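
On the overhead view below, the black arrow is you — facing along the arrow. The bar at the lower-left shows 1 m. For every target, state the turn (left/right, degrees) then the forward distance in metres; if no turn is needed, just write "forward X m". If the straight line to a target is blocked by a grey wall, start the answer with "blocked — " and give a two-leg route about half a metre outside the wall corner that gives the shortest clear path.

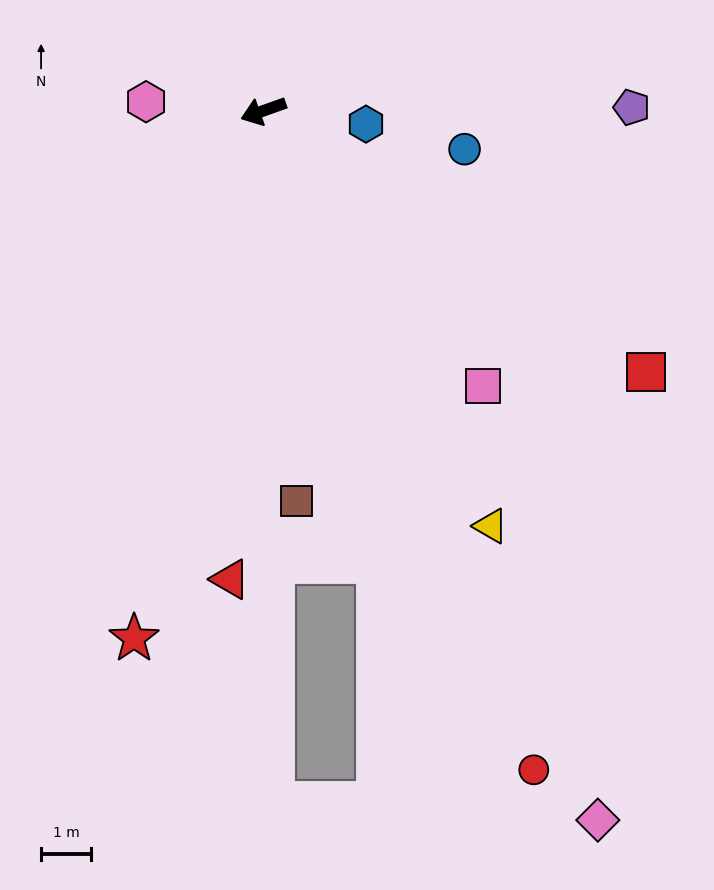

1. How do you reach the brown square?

turn left 75°, forward 7.8 m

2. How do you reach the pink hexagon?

turn right 24°, forward 2.4 m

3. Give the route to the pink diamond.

turn left 96°, forward 15.7 m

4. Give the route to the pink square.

turn left 109°, forward 7.0 m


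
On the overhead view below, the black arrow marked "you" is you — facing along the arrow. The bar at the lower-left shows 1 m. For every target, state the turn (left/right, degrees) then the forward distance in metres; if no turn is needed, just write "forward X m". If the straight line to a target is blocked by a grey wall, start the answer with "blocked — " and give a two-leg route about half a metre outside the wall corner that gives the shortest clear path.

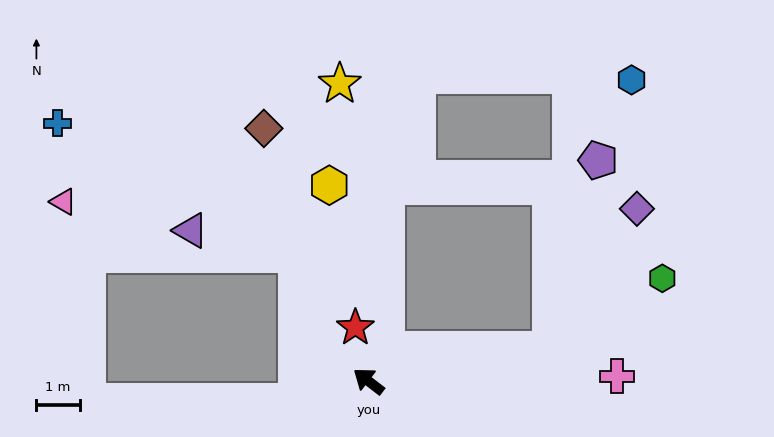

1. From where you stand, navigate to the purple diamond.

blocked — turn right 133°, forward 4.3 m, then turn left 49°, forward 3.8 m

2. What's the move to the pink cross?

turn right 141°, forward 5.7 m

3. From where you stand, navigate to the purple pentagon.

blocked — turn right 133°, forward 4.3 m, then turn left 66°, forward 4.5 m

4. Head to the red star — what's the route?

turn right 39°, forward 1.3 m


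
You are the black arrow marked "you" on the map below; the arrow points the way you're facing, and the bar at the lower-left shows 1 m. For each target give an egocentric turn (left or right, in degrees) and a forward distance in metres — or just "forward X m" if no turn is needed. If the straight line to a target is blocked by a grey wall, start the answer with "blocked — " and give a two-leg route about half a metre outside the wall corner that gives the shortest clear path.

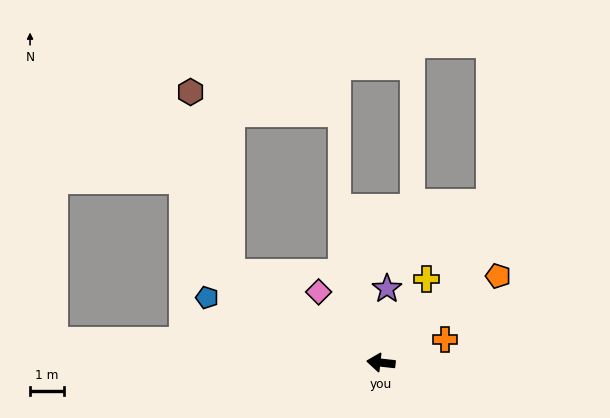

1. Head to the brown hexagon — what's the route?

blocked — turn right 25°, forward 5.2 m, then turn right 46°, forward 5.5 m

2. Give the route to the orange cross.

turn right 154°, forward 2.0 m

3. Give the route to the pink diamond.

turn right 42°, forward 2.8 m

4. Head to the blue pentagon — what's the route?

turn right 14°, forward 5.5 m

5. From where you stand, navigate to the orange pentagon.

turn right 137°, forward 4.3 m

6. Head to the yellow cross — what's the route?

turn right 112°, forward 2.8 m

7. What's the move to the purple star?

turn right 88°, forward 2.2 m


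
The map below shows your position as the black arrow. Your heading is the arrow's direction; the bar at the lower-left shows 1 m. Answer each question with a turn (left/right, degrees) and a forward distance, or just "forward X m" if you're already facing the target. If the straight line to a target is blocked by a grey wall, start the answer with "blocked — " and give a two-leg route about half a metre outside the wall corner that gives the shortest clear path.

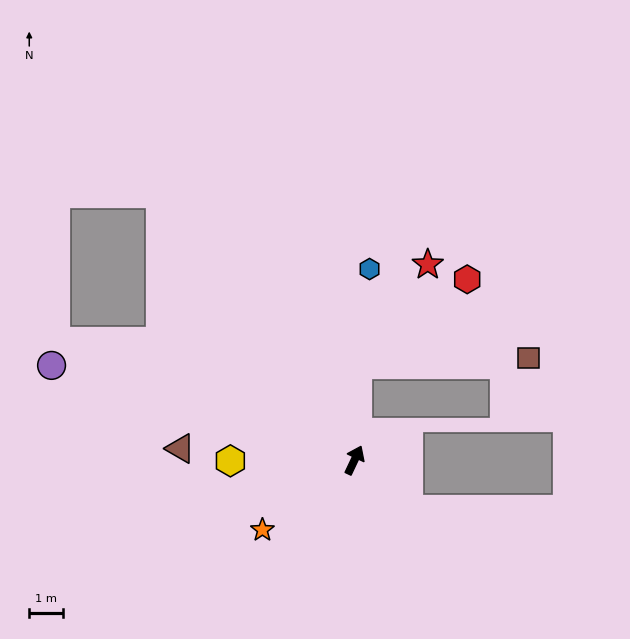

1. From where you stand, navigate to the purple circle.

turn left 98°, forward 9.5 m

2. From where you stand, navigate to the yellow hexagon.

turn left 116°, forward 3.7 m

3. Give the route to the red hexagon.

blocked — turn left 23°, forward 2.9 m, then turn right 50°, forward 4.1 m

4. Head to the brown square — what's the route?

blocked — turn left 23°, forward 2.9 m, then turn right 86°, forward 5.1 m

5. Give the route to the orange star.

turn left 152°, forward 3.4 m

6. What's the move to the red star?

blocked — turn left 23°, forward 2.9 m, then turn right 33°, forward 3.6 m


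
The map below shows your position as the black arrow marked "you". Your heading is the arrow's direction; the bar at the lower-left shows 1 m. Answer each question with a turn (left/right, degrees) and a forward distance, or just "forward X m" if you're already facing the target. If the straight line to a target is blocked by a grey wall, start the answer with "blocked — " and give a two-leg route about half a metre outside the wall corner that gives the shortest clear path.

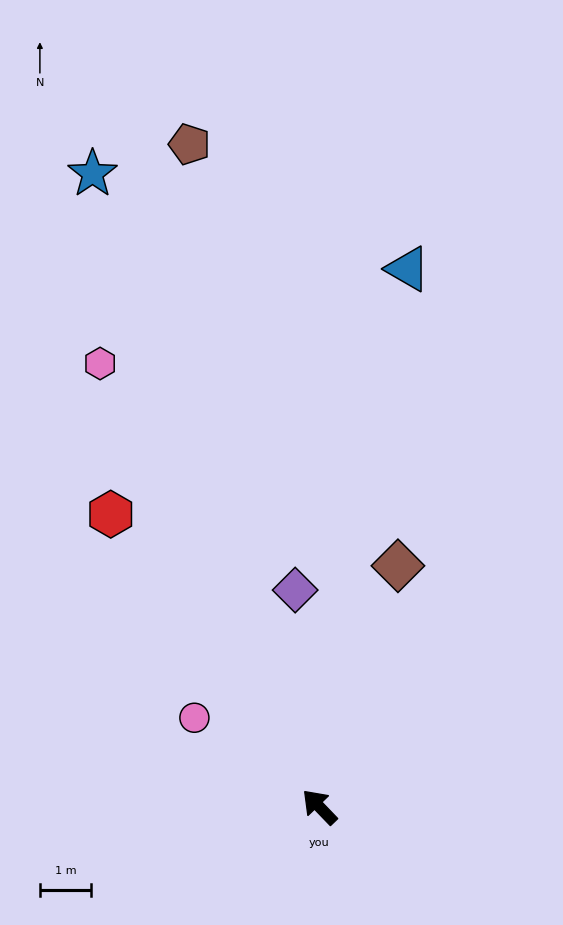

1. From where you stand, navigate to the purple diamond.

turn right 38°, forward 4.2 m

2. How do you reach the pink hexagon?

turn right 18°, forward 9.6 m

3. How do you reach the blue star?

turn right 24°, forward 13.1 m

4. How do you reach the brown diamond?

turn right 62°, forward 4.9 m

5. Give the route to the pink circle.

turn left 11°, forward 3.0 m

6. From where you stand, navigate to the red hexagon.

turn right 8°, forward 7.0 m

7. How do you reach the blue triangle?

turn right 53°, forward 10.6 m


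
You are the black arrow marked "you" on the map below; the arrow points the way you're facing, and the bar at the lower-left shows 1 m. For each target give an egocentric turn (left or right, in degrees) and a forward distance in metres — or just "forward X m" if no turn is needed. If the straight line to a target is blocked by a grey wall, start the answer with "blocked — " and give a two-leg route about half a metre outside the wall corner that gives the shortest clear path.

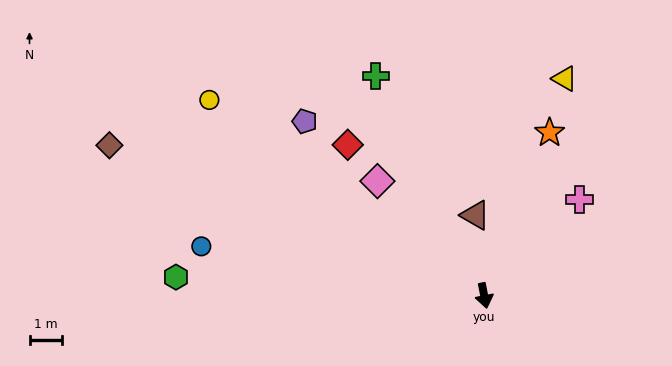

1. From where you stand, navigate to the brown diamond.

turn right 123°, forward 12.3 m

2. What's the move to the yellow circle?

turn right 137°, forward 10.3 m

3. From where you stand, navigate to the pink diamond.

turn right 148°, forward 4.8 m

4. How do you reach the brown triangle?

turn left 175°, forward 2.5 m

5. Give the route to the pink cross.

turn left 124°, forward 4.1 m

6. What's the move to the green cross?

turn right 165°, forward 7.4 m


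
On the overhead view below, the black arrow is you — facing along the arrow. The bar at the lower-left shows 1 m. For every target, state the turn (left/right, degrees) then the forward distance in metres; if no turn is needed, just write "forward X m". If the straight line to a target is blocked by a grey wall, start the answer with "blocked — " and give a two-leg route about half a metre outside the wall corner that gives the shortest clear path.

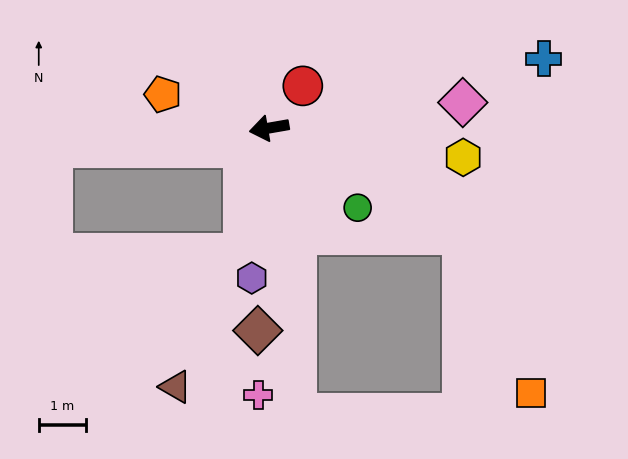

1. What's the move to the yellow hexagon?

turn left 162°, forward 4.1 m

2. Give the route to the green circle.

turn left 128°, forward 2.5 m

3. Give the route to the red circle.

turn right 138°, forward 1.1 m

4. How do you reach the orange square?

blocked — turn left 141°, forward 4.6 m, then turn right 37°, forward 3.6 m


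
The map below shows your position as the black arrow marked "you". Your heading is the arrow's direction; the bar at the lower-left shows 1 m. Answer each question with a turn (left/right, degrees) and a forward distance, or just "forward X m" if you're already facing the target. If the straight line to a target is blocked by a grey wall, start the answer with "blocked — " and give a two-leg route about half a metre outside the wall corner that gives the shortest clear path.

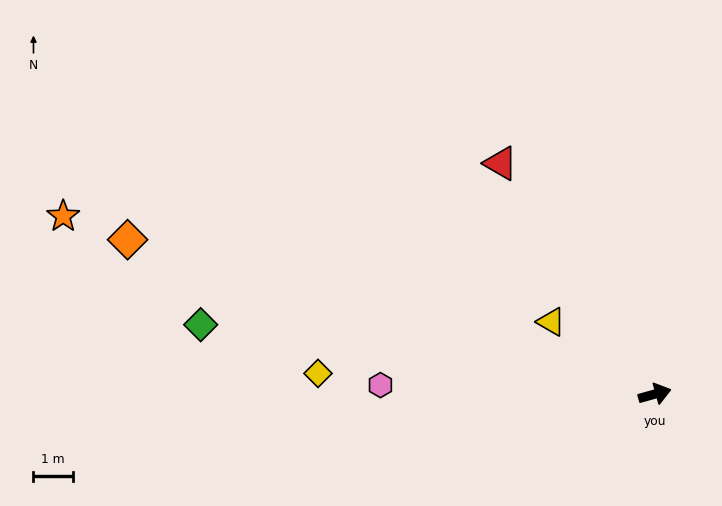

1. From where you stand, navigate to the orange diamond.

turn left 148°, forward 13.9 m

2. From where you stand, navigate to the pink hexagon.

turn left 163°, forward 6.9 m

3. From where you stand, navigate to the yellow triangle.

turn left 130°, forward 3.2 m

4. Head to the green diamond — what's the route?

turn left 156°, forward 11.6 m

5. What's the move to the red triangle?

turn left 108°, forward 7.0 m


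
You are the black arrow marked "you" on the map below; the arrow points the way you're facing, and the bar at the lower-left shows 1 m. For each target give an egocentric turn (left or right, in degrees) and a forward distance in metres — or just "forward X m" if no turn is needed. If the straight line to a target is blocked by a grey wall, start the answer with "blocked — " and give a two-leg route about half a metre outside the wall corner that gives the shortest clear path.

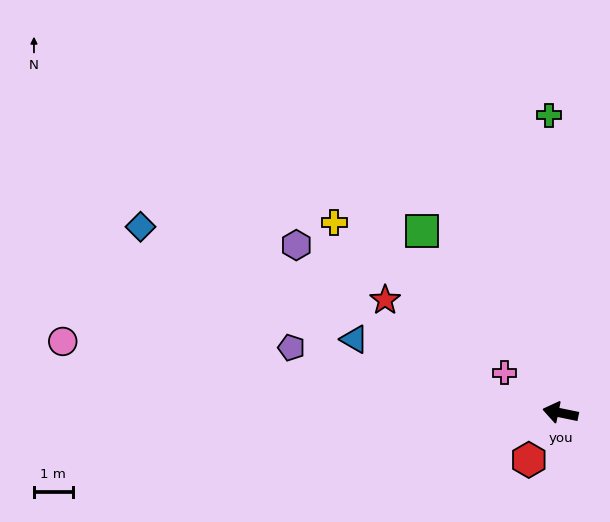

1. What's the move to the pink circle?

turn left 3°, forward 13.0 m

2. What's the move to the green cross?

turn right 76°, forward 7.7 m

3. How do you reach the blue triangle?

turn right 8°, forward 5.6 m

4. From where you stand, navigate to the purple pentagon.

turn right 2°, forward 7.1 m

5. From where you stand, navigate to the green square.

turn right 41°, forward 5.9 m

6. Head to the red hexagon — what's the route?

turn left 68°, forward 1.5 m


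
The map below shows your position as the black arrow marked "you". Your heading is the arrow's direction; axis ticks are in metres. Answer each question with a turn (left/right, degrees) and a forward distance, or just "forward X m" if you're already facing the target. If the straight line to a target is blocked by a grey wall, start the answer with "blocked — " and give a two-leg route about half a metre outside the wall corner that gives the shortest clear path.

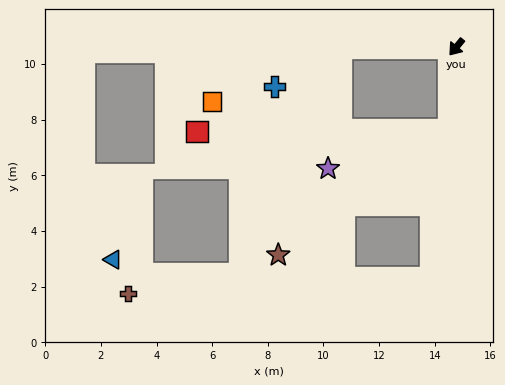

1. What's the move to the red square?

blocked — turn left 35°, forward 3.0 m, then turn right 85°, forward 9.1 m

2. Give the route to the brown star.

blocked — turn right 50°, forward 4.2 m, then turn left 73°, forward 7.8 m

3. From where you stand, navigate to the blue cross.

blocked — turn right 50°, forward 4.2 m, then turn left 30°, forward 2.8 m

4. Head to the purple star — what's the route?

blocked — turn left 35°, forward 3.0 m, then turn right 68°, forward 4.6 m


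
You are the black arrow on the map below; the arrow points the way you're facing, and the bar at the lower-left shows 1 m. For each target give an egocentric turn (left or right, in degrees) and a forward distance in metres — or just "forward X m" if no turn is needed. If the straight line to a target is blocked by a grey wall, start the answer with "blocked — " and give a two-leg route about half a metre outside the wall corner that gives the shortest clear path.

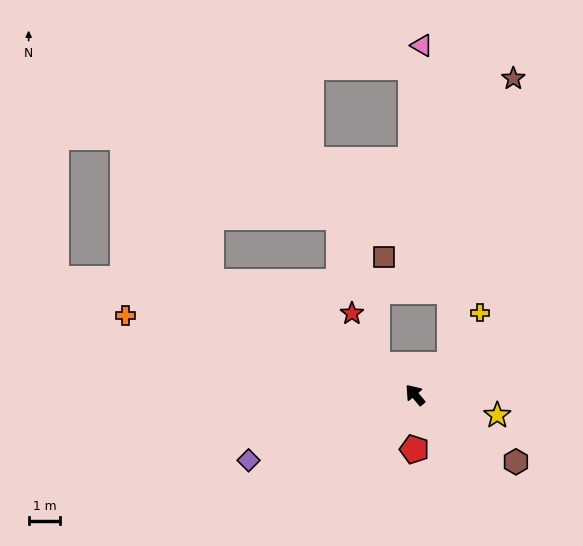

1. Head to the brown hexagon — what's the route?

turn right 164°, forward 3.9 m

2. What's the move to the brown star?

blocked — turn right 90°, forward 1.4 m, then turn left 37°, forward 9.4 m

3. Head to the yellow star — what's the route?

turn right 144°, forward 2.7 m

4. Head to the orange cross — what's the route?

turn left 34°, forward 9.5 m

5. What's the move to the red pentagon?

turn left 139°, forward 1.7 m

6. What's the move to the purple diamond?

turn left 71°, forward 5.7 m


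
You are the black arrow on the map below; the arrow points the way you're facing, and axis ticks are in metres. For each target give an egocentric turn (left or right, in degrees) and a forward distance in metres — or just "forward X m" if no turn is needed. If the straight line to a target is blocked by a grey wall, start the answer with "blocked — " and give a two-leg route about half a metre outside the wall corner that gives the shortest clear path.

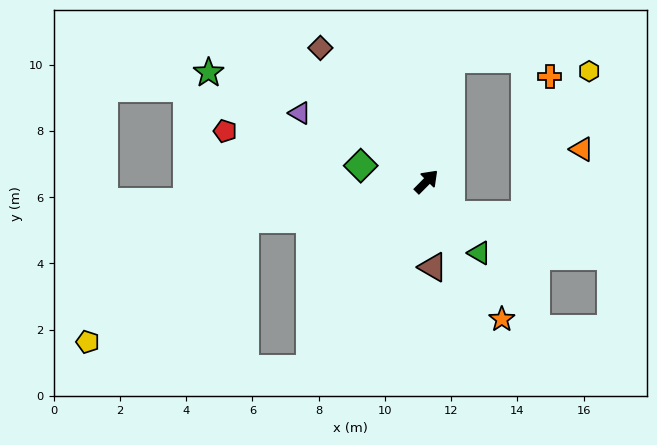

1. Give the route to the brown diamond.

turn left 83°, forward 5.2 m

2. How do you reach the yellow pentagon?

blocked — turn left 147°, forward 5.6 m, then turn left 26°, forward 6.0 m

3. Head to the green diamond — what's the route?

turn left 121°, forward 2.0 m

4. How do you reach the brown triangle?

turn right 131°, forward 2.6 m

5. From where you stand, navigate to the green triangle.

turn right 99°, forward 2.7 m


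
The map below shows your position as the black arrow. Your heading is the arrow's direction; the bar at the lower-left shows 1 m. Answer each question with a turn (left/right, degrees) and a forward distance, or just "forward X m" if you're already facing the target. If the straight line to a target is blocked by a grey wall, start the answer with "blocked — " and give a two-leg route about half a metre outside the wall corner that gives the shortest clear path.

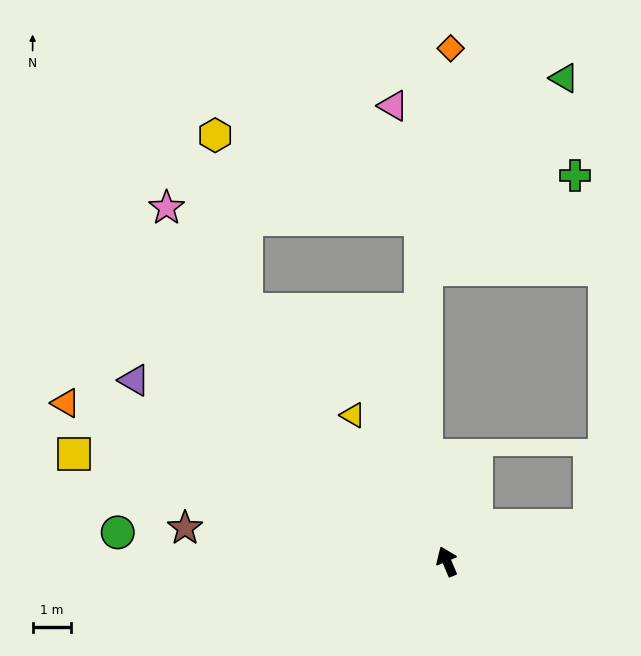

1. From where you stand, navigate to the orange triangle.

turn left 45°, forward 10.8 m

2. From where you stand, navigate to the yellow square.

turn left 51°, forward 10.2 m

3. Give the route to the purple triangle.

turn left 37°, forward 9.5 m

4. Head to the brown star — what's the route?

turn left 60°, forward 6.9 m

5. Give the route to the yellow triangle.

turn left 10°, forward 4.6 m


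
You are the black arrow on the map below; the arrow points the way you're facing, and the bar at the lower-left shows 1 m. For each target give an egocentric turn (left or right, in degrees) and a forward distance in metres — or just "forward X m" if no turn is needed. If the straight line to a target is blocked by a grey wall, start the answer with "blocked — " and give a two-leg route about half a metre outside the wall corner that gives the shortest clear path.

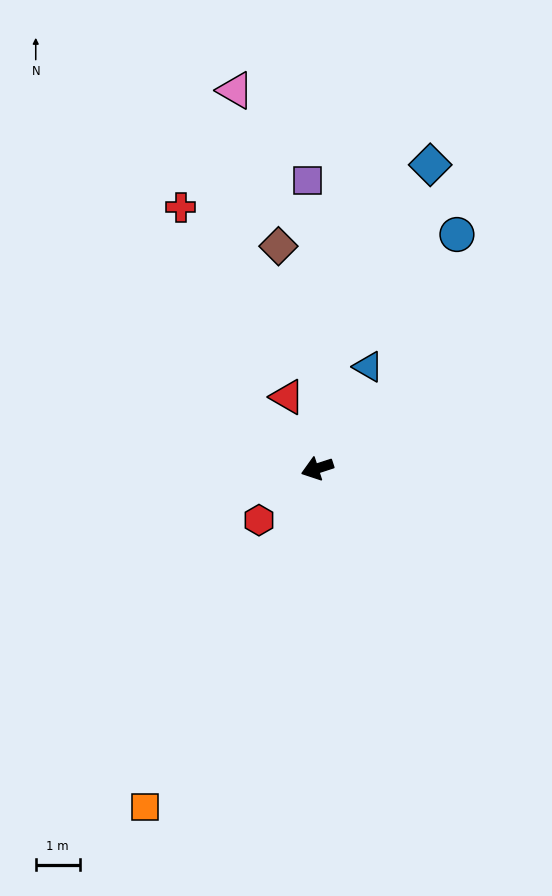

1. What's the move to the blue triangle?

turn right 135°, forward 2.6 m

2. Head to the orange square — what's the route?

turn left 45°, forward 8.6 m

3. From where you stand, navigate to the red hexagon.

turn left 24°, forward 1.8 m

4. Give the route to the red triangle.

turn right 85°, forward 1.8 m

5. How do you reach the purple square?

turn right 106°, forward 6.5 m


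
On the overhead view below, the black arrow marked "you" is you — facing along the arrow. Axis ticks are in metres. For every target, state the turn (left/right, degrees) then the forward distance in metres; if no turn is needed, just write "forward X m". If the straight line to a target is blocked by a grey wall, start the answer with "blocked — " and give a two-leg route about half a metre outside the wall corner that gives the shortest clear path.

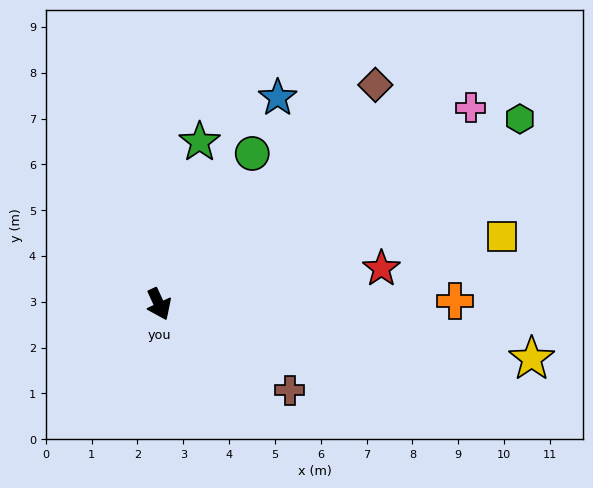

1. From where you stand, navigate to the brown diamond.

turn left 111°, forward 6.7 m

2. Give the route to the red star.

turn left 74°, forward 4.9 m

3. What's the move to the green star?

turn left 141°, forward 3.7 m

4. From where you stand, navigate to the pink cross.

turn left 97°, forward 8.0 m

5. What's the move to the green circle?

turn left 123°, forward 3.9 m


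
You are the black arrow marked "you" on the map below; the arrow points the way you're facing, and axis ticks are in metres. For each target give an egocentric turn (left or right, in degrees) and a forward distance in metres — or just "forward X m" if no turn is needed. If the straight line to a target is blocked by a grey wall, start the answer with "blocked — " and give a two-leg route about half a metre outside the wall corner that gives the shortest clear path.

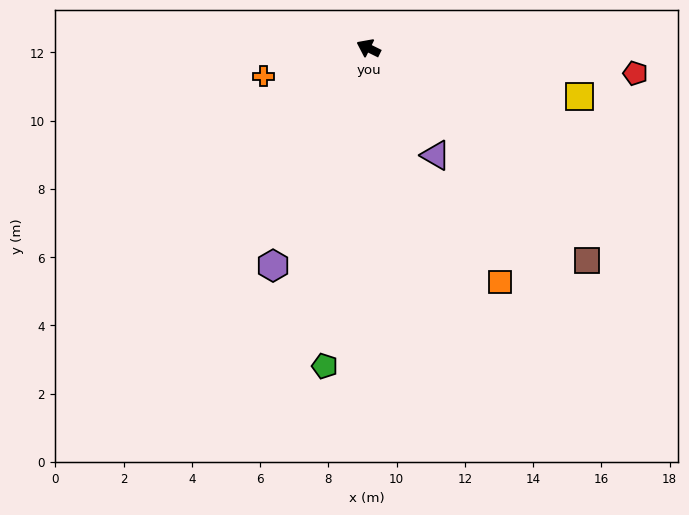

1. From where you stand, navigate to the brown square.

turn left 162°, forward 8.9 m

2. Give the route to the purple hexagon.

turn left 93°, forward 7.0 m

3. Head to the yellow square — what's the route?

turn right 167°, forward 6.3 m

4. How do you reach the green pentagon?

turn left 108°, forward 9.4 m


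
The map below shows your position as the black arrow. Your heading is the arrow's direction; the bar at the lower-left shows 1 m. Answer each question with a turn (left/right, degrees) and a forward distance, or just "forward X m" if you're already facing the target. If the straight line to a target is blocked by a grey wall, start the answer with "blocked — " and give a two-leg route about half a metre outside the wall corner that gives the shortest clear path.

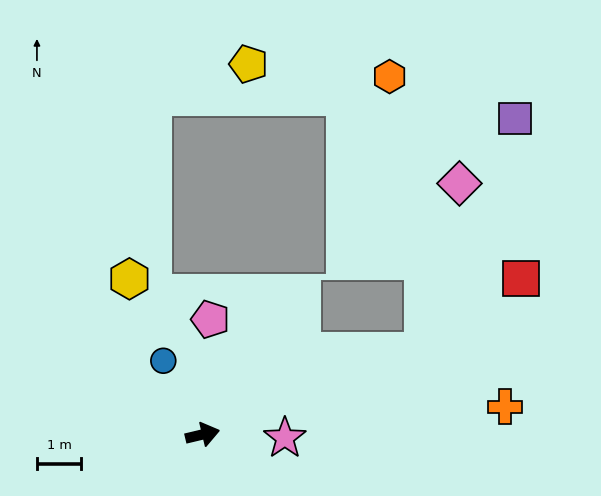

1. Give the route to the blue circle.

turn left 105°, forward 1.9 m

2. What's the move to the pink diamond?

blocked — turn left 7°, forward 5.3 m, then turn left 57°, forward 3.8 m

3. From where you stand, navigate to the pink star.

turn right 16°, forward 1.9 m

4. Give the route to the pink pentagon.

turn left 73°, forward 2.6 m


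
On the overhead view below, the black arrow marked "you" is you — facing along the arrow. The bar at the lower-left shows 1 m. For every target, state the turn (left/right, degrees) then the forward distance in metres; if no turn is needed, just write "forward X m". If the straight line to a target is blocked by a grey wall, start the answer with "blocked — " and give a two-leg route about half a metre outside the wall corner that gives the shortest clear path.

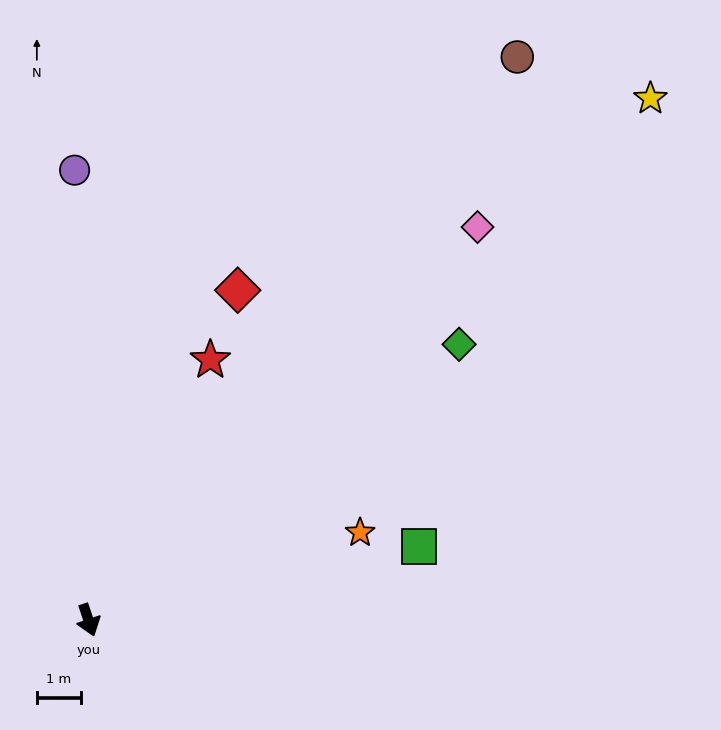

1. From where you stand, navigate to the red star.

turn left 136°, forward 6.5 m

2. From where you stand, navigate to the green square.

turn left 84°, forward 7.7 m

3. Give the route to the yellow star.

turn left 114°, forward 17.4 m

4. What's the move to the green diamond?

turn left 108°, forward 10.5 m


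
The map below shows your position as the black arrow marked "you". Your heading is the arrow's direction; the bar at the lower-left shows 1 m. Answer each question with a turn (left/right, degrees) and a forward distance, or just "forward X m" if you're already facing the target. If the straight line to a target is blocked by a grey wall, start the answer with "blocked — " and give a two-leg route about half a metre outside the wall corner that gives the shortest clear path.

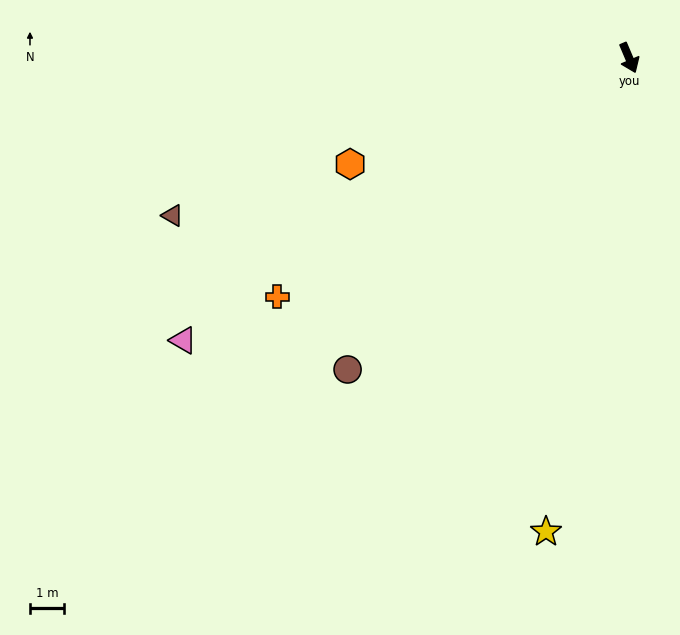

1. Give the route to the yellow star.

turn right 33°, forward 14.0 m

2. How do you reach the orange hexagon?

turn right 92°, forward 8.7 m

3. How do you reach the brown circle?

turn right 65°, forward 12.2 m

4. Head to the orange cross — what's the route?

turn right 79°, forward 12.3 m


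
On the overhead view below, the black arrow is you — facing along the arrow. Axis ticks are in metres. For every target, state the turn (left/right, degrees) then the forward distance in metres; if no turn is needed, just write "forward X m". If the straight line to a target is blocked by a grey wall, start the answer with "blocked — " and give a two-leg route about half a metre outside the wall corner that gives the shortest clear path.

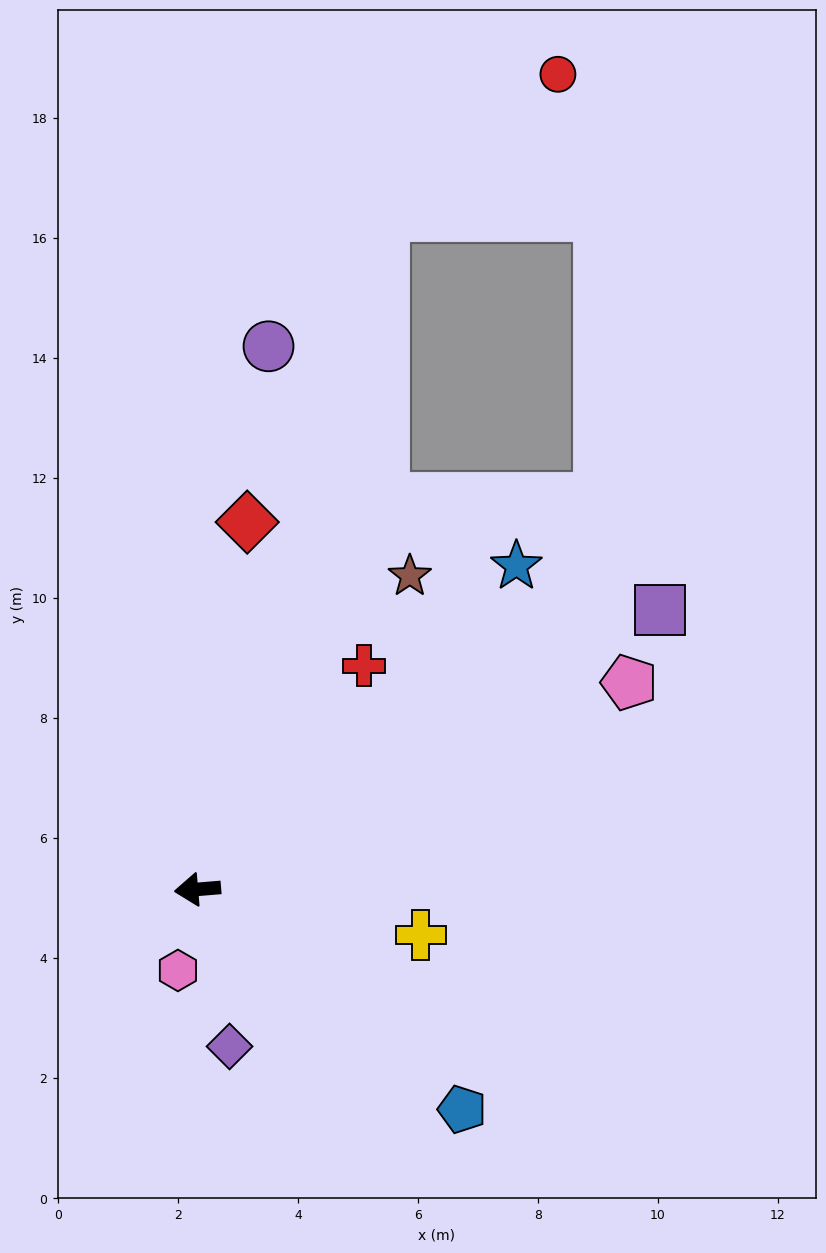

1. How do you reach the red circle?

blocked — turn right 110°, forward 11.6 m, then turn right 36°, forward 3.7 m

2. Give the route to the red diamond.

turn right 103°, forward 6.2 m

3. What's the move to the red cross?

turn right 131°, forward 4.6 m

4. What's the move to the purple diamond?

turn left 97°, forward 2.7 m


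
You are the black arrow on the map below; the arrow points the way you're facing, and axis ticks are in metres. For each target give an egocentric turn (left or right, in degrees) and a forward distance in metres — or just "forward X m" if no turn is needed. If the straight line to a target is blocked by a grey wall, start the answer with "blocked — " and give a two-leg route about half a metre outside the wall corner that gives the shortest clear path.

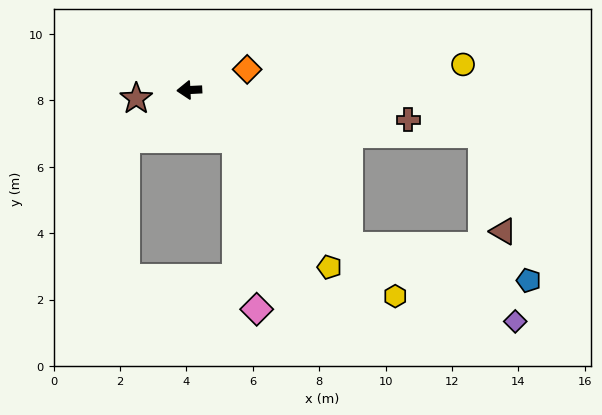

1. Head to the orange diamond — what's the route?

turn right 163°, forward 1.8 m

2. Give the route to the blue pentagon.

blocked — turn left 133°, forward 6.7 m, then turn left 33°, forward 5.5 m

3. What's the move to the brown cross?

turn left 169°, forward 6.7 m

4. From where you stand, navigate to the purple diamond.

blocked — turn left 133°, forward 6.7 m, then turn left 20°, forward 5.5 m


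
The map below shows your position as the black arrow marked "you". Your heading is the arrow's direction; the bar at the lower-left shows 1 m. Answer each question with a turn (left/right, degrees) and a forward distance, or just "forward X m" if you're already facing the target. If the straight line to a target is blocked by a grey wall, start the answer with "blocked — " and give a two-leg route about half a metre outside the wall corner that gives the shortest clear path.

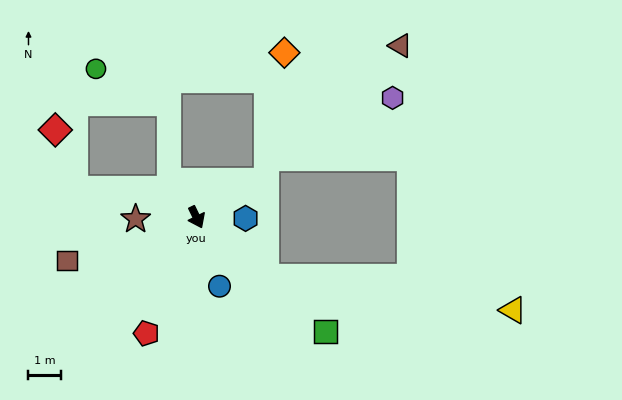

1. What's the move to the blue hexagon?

turn left 63°, forward 1.5 m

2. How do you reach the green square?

turn left 23°, forward 5.3 m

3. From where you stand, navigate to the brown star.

turn right 114°, forward 1.9 m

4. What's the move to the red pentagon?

turn right 49°, forward 3.9 m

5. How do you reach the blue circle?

turn right 7°, forward 2.2 m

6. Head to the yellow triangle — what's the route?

blocked — turn left 22°, forward 2.8 m, then turn left 35°, forward 7.7 m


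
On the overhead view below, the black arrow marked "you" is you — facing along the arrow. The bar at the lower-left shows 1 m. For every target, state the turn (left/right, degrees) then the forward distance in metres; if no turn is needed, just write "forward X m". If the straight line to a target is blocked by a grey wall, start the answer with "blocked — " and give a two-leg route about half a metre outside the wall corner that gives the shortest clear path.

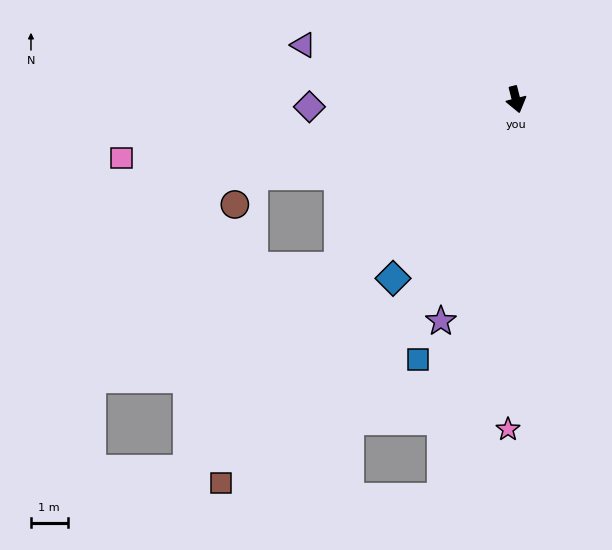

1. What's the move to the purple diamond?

turn right 102°, forward 5.7 m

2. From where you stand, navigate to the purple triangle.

turn right 119°, forward 6.0 m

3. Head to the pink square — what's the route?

turn right 96°, forward 10.9 m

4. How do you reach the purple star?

turn right 33°, forward 6.4 m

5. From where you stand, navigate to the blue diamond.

turn right 49°, forward 5.9 m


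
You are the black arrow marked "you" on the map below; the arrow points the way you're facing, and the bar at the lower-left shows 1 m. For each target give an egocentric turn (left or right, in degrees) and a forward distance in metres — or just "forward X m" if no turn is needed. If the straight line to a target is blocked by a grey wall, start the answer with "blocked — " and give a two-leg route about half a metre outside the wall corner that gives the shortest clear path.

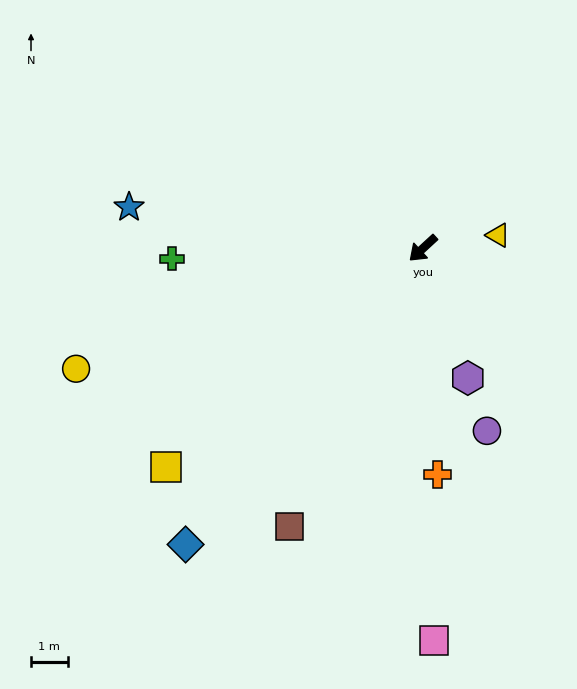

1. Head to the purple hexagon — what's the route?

turn left 66°, forward 3.8 m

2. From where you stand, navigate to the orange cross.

turn left 51°, forward 6.2 m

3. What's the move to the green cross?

turn right 40°, forward 6.9 m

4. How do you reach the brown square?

turn left 22°, forward 8.4 m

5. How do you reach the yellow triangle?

turn left 147°, forward 2.1 m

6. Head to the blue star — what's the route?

turn right 51°, forward 8.1 m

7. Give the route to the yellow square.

turn right 2°, forward 9.2 m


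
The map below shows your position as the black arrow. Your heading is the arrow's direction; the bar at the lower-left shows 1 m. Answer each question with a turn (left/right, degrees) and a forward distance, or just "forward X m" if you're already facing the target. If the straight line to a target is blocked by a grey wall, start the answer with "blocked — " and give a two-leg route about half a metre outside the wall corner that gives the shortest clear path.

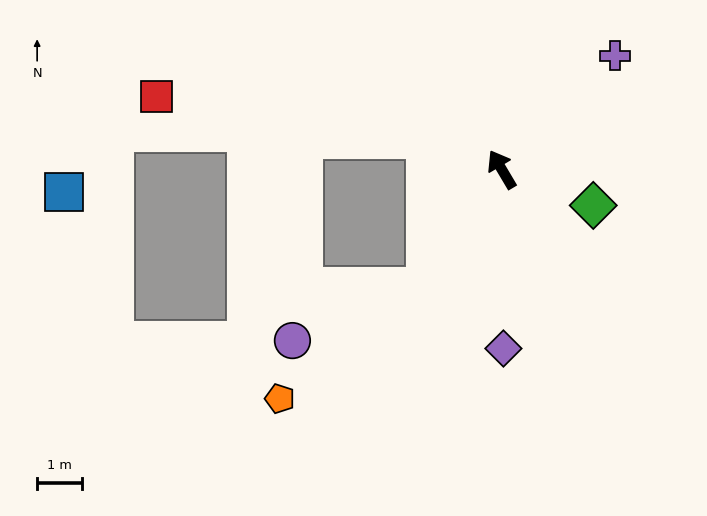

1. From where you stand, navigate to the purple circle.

blocked — turn left 116°, forward 3.1 m, then turn right 34°, forward 3.2 m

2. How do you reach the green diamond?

turn right 142°, forward 2.2 m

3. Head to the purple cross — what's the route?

turn right 76°, forward 3.6 m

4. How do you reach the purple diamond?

turn left 150°, forward 4.0 m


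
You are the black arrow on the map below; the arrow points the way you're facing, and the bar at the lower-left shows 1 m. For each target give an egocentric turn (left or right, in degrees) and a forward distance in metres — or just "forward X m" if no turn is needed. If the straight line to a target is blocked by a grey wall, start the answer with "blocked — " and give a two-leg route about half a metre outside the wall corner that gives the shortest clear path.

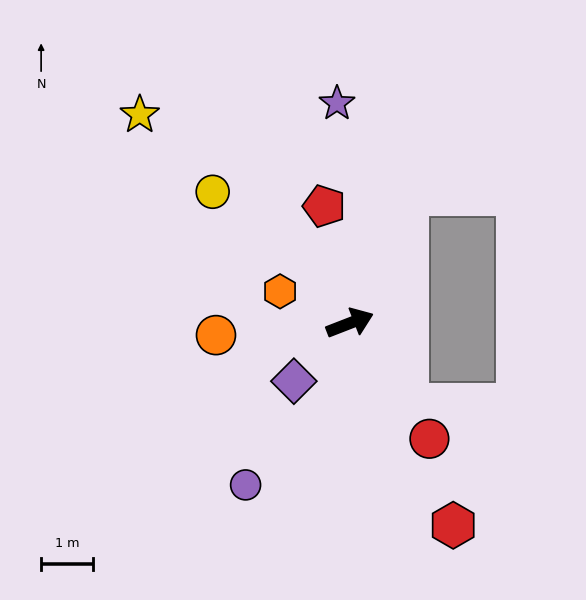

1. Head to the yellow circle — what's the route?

turn left 115°, forward 3.7 m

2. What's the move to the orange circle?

turn left 164°, forward 2.6 m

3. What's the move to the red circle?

turn right 77°, forward 2.7 m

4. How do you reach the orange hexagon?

turn left 134°, forward 1.5 m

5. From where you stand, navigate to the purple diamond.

turn right 155°, forward 1.6 m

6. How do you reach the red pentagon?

turn left 81°, forward 2.3 m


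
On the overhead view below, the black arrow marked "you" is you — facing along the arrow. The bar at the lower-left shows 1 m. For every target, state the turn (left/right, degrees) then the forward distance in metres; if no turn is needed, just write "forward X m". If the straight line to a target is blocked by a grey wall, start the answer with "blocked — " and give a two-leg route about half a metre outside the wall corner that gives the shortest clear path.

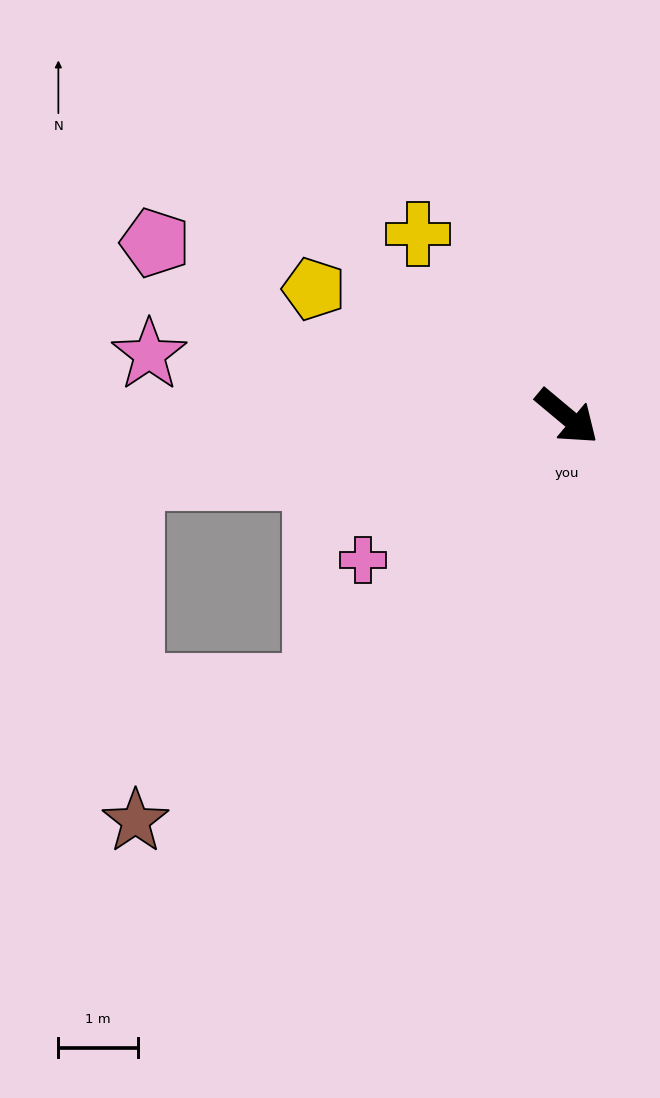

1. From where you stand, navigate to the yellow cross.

turn left 169°, forward 3.0 m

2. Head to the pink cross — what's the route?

turn right 105°, forward 3.1 m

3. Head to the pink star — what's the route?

turn right 149°, forward 5.3 m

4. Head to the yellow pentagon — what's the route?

turn right 167°, forward 3.6 m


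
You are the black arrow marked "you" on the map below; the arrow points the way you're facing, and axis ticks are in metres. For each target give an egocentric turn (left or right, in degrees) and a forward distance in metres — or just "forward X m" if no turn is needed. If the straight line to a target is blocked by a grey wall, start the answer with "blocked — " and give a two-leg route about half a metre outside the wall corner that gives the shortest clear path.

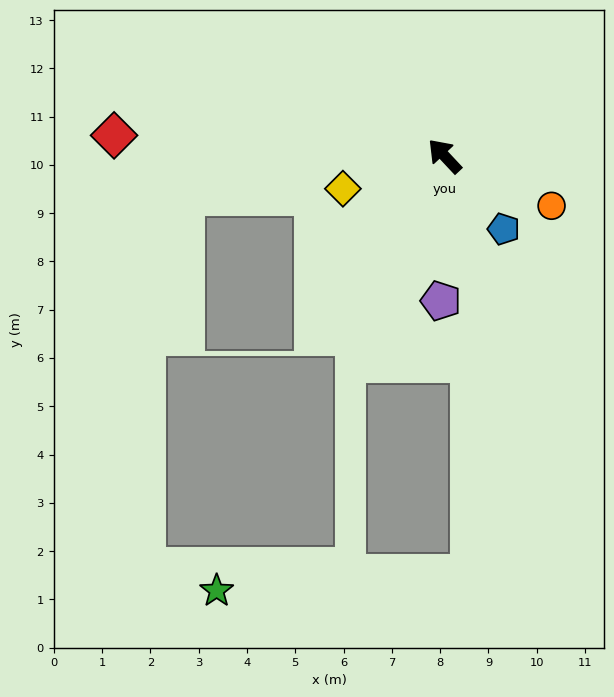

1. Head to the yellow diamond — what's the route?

turn left 65°, forward 2.2 m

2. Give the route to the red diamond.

turn left 43°, forward 6.9 m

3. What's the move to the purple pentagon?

turn left 135°, forward 3.0 m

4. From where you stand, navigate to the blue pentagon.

turn left 176°, forward 1.9 m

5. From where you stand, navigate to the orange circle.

turn right 158°, forward 2.4 m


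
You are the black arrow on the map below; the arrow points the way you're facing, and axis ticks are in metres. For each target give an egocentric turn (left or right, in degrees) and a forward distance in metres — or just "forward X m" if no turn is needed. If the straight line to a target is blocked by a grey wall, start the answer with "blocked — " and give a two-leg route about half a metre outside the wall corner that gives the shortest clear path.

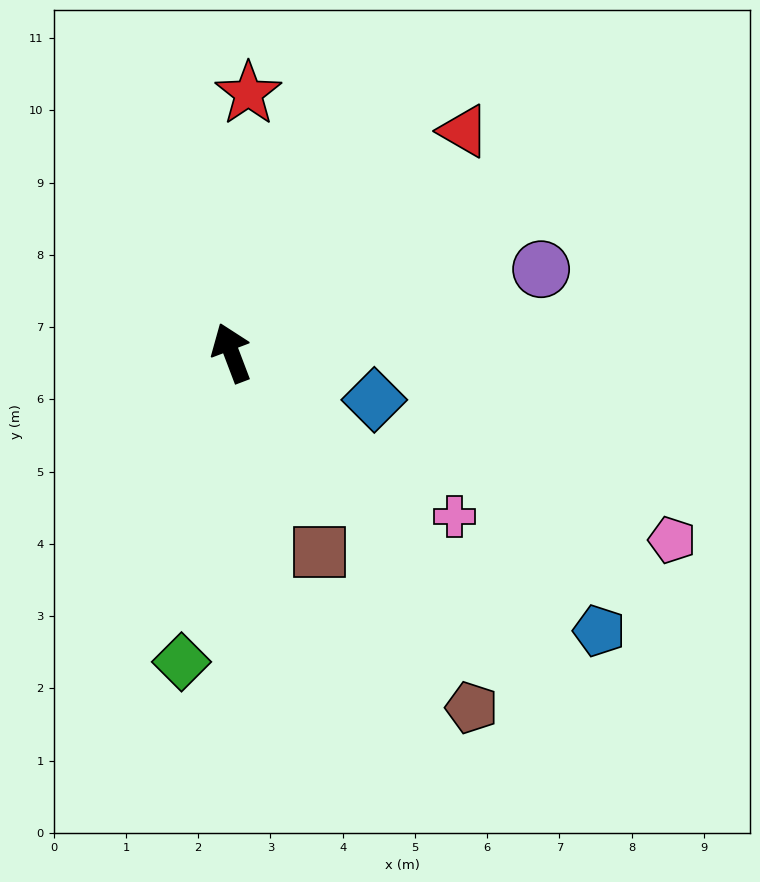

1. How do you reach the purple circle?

turn right 96°, forward 4.4 m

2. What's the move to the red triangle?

turn right 67°, forward 4.4 m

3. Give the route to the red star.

turn right 25°, forward 3.6 m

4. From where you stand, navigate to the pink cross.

turn right 147°, forward 3.8 m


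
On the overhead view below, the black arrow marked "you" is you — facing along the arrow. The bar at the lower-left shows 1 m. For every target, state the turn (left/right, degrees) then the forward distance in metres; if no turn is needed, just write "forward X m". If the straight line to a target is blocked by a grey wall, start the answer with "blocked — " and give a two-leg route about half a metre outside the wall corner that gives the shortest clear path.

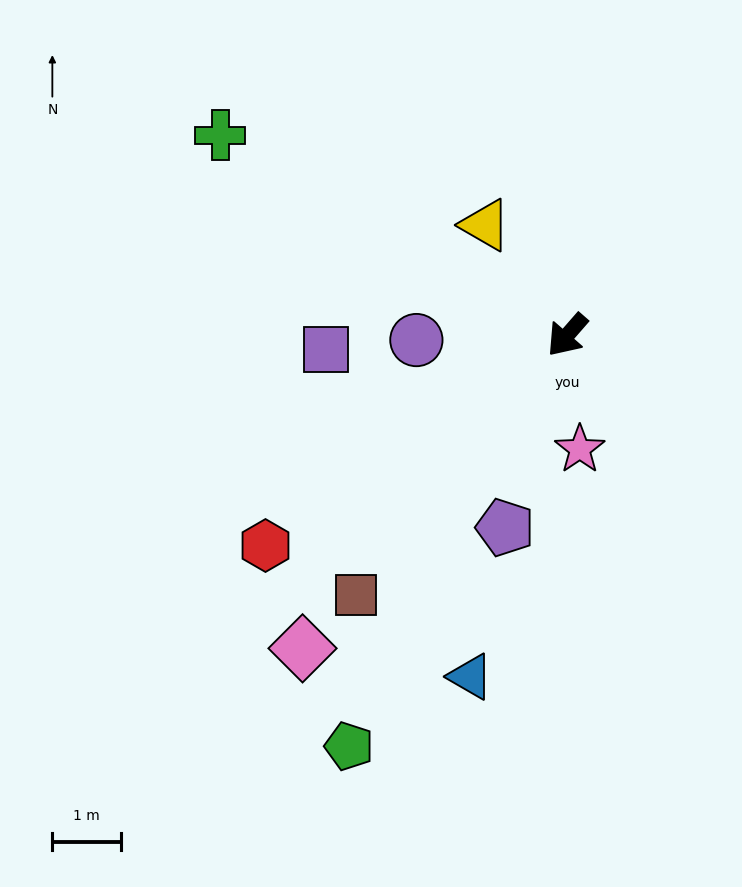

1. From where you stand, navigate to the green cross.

turn right 79°, forward 5.8 m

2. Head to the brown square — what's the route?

turn left 2°, forward 4.9 m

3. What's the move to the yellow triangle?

turn right 102°, forward 2.0 m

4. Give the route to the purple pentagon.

turn left 23°, forward 2.9 m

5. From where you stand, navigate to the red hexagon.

turn right 14°, forward 5.3 m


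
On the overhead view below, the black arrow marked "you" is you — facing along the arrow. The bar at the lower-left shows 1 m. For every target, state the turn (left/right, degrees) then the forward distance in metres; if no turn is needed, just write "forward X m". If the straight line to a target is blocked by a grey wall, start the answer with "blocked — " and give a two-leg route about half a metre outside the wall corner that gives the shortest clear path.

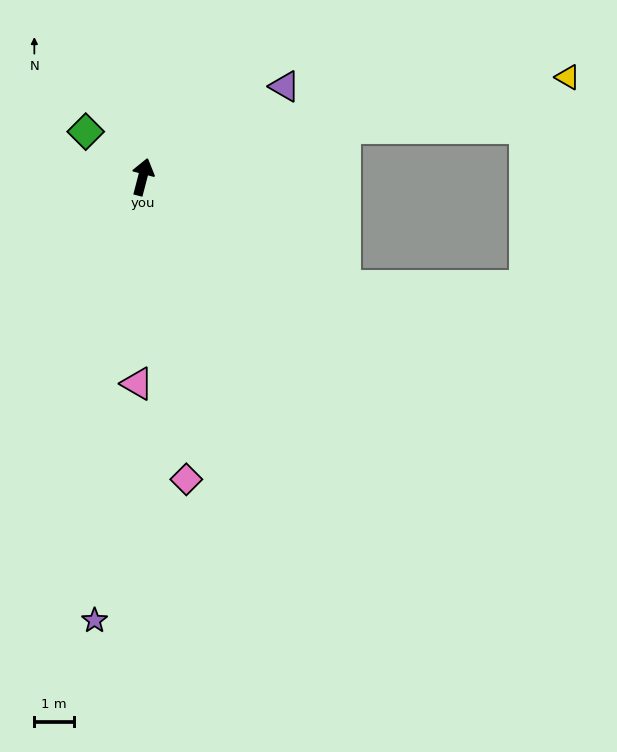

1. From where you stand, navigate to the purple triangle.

turn right 43°, forward 4.3 m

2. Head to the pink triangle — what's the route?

turn right 167°, forward 5.2 m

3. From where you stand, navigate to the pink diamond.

turn right 157°, forward 7.7 m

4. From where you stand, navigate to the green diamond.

turn left 66°, forward 1.8 m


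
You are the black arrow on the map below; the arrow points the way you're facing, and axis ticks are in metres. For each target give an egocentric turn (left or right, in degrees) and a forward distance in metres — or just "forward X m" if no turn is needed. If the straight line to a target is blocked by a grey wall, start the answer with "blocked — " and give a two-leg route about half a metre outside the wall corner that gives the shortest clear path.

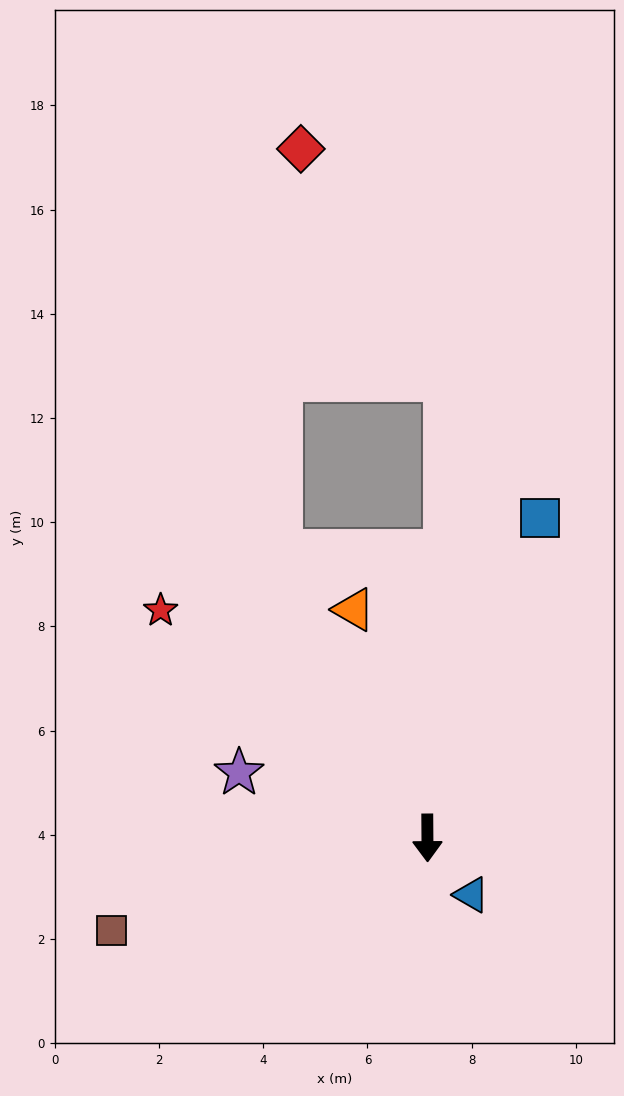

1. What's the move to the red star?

turn right 131°, forward 6.7 m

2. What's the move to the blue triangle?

turn left 37°, forward 1.4 m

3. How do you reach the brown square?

turn right 74°, forward 6.3 m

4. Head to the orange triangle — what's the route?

turn right 162°, forward 4.6 m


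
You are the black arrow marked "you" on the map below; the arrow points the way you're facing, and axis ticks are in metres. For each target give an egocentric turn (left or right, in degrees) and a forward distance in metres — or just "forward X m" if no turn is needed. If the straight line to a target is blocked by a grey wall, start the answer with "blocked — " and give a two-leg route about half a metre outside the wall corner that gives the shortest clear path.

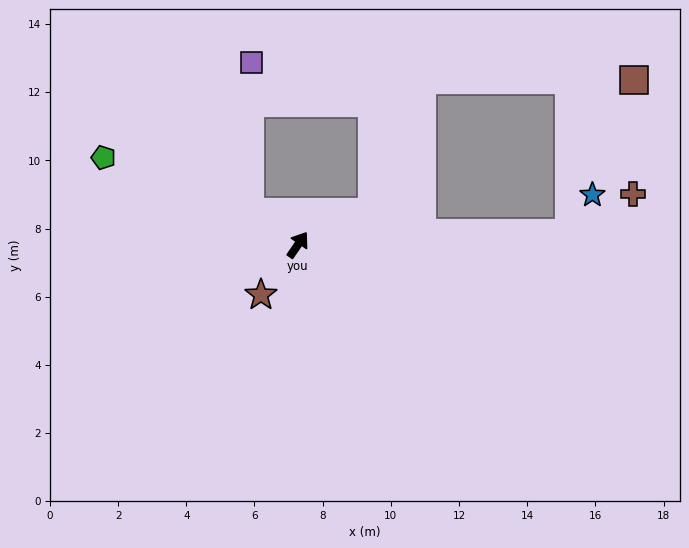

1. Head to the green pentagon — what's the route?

turn left 100°, forward 6.3 m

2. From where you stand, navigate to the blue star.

blocked — turn right 53°, forward 8.0 m, then turn left 56°, forward 1.3 m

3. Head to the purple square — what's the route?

blocked — turn left 90°, forward 1.7 m, then turn right 56°, forward 4.4 m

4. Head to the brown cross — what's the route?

blocked — turn right 53°, forward 8.0 m, then turn left 29°, forward 2.2 m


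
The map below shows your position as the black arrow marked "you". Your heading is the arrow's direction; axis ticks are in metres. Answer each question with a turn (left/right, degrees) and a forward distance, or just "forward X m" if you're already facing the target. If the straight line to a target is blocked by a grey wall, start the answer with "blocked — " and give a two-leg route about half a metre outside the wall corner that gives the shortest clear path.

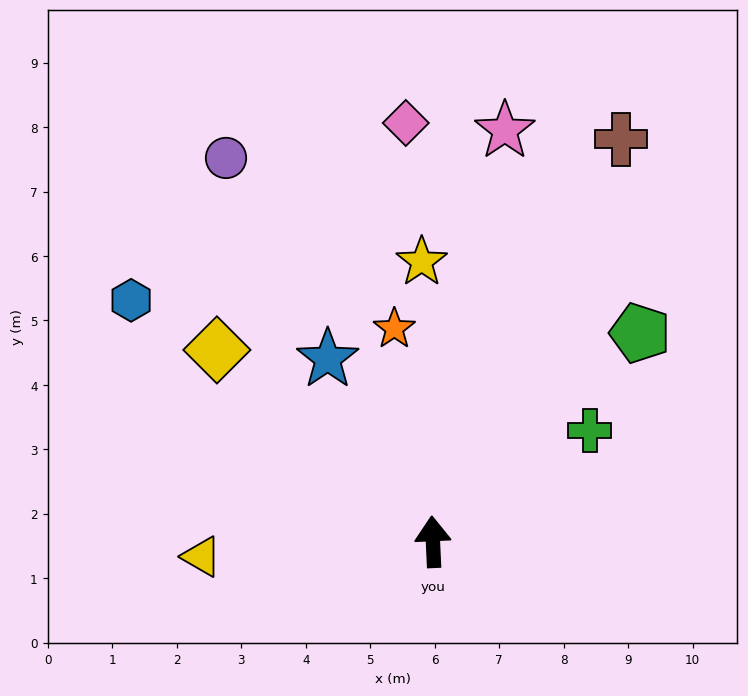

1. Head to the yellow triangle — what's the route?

turn left 91°, forward 3.6 m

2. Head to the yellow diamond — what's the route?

turn left 46°, forward 4.5 m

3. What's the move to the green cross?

turn right 57°, forward 3.0 m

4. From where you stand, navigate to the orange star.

turn left 8°, forward 3.4 m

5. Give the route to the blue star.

turn left 27°, forward 3.3 m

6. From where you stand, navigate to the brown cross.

turn right 28°, forward 6.9 m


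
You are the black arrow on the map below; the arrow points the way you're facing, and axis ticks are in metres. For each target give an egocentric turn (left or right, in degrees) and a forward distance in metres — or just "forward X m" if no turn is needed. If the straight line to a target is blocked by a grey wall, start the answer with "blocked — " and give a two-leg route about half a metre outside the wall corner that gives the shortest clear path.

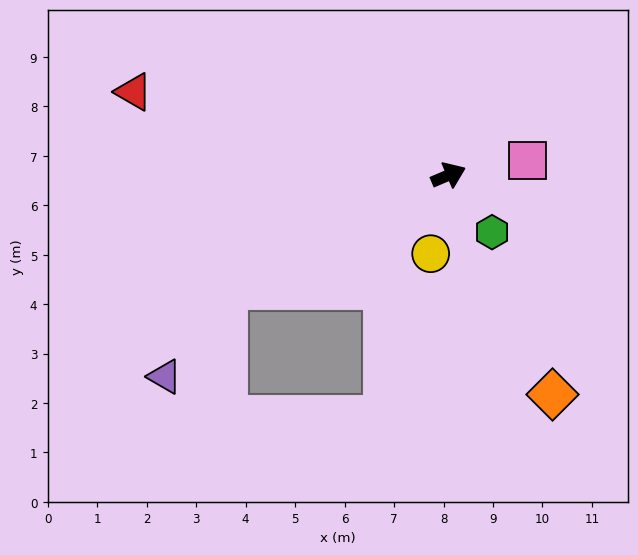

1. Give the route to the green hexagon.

turn right 76°, forward 1.4 m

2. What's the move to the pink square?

turn right 13°, forward 1.6 m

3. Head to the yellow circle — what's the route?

turn right 126°, forward 1.6 m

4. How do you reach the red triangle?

turn left 142°, forward 6.6 m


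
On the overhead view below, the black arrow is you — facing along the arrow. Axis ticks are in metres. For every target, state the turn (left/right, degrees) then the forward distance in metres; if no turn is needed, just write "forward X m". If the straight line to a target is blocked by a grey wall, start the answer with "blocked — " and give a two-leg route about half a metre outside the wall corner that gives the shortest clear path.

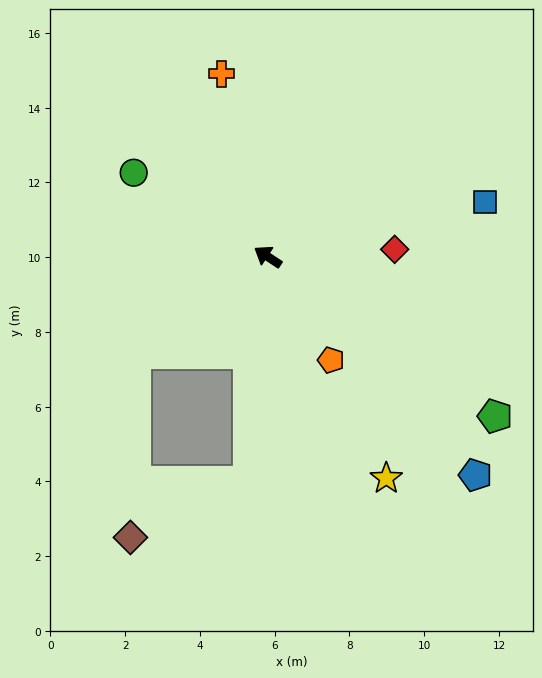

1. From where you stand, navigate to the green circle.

forward 4.2 m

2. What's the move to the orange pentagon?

turn left 155°, forward 3.2 m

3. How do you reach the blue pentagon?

turn left 167°, forward 8.1 m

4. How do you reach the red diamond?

turn right 143°, forward 3.4 m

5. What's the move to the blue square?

turn right 133°, forward 6.0 m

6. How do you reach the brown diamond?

blocked — turn left 70°, forward 4.4 m, then turn left 52°, forward 4.9 m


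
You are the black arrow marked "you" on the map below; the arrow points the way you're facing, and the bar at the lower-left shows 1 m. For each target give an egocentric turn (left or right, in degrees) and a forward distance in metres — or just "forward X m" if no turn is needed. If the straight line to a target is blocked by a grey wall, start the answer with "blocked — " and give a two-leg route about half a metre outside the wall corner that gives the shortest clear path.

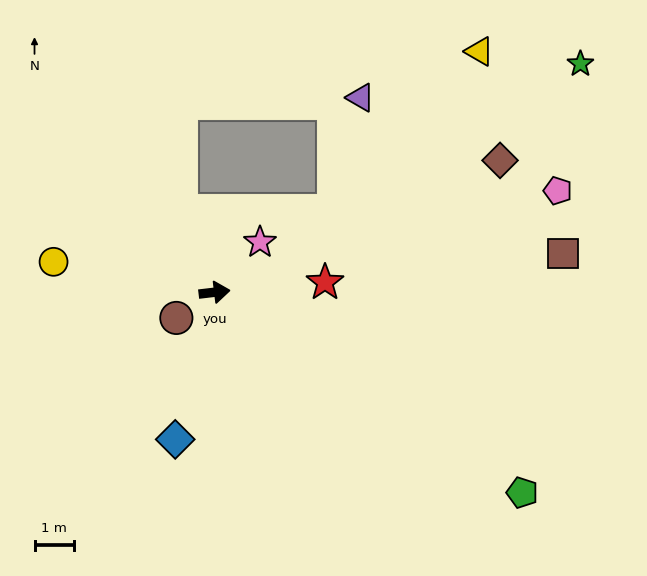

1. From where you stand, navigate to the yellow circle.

turn left 163°, forward 4.1 m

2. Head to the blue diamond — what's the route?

turn right 112°, forward 3.8 m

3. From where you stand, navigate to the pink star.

turn left 41°, forward 1.7 m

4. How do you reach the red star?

forward 2.8 m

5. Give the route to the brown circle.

turn right 153°, forward 1.2 m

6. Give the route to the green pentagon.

turn right 40°, forward 9.2 m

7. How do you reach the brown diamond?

turn left 18°, forward 7.9 m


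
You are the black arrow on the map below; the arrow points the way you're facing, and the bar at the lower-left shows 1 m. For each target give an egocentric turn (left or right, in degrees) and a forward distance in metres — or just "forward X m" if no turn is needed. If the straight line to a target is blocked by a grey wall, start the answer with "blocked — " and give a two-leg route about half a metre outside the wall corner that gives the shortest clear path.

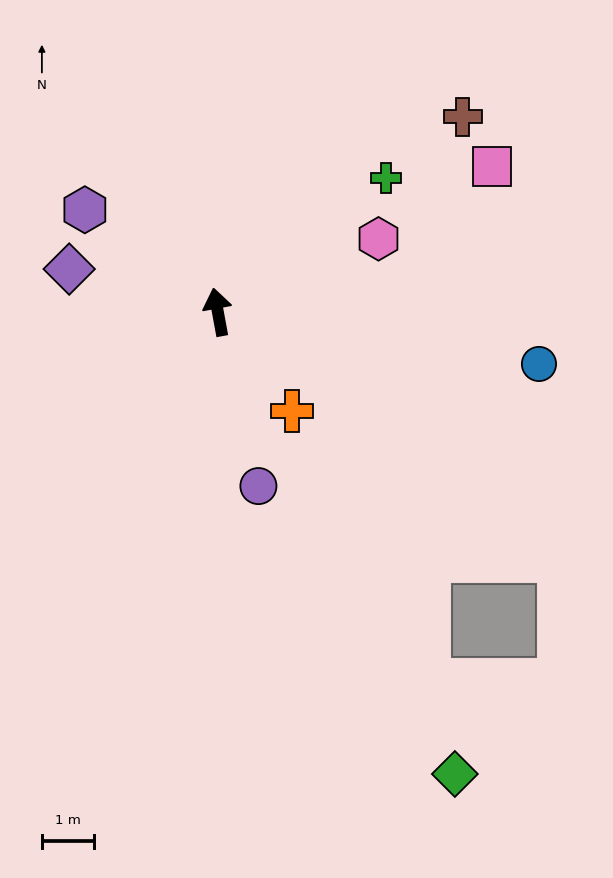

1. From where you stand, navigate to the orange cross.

turn right 154°, forward 2.4 m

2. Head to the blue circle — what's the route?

turn right 110°, forward 6.3 m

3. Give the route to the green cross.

turn right 62°, forward 4.1 m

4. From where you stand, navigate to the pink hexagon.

turn right 76°, forward 3.4 m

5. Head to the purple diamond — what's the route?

turn left 63°, forward 3.0 m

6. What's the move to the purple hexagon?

turn left 42°, forward 3.2 m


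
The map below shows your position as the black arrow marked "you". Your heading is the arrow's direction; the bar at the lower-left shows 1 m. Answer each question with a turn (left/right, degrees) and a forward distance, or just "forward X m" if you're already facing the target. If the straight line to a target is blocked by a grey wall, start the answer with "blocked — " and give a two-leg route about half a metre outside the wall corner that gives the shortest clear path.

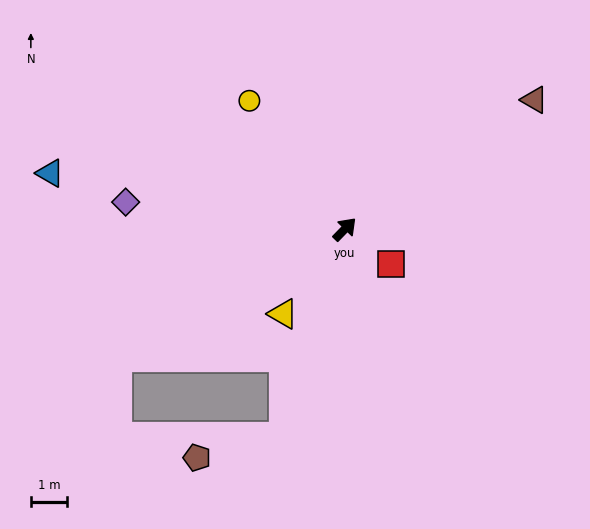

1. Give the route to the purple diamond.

turn left 127°, forward 6.1 m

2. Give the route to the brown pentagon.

blocked — turn right 152°, forward 6.0 m, then turn right 61°, forward 2.5 m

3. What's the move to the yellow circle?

turn left 81°, forward 4.4 m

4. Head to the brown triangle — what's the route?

turn right 12°, forward 6.4 m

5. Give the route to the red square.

turn right 83°, forward 1.6 m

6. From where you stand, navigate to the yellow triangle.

turn right 172°, forward 2.9 m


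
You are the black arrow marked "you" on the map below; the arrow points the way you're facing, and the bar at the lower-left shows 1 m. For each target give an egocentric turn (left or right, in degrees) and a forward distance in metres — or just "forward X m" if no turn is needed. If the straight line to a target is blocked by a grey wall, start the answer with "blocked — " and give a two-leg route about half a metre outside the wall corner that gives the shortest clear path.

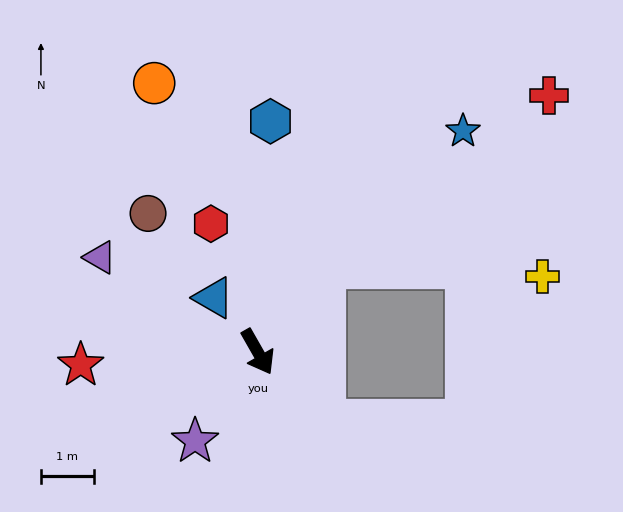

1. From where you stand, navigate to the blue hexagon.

turn left 147°, forward 4.4 m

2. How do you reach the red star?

turn right 115°, forward 3.4 m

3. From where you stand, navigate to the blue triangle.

turn right 171°, forward 1.3 m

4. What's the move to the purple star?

turn right 65°, forward 2.1 m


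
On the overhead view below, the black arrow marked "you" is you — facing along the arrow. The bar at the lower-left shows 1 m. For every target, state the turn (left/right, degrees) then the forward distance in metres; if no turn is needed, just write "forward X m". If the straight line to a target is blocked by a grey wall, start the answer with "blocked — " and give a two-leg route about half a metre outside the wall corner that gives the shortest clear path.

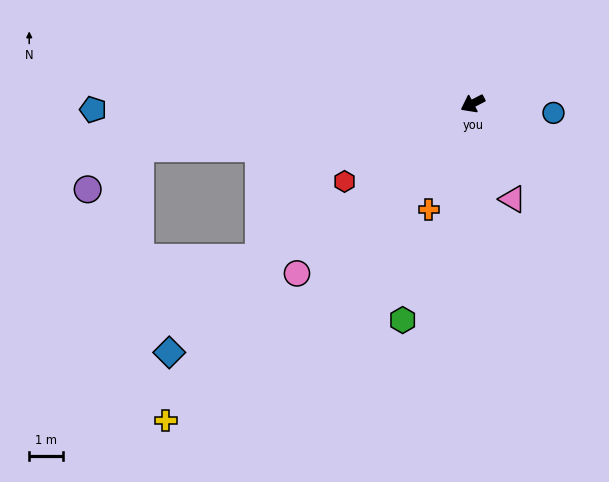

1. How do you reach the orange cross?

turn left 40°, forward 3.4 m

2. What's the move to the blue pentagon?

turn right 27°, forward 11.4 m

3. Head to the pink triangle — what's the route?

turn left 85°, forward 3.1 m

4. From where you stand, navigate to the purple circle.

blocked — turn right 20°, forward 10.1 m, then turn left 31°, forward 2.0 m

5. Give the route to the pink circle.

turn left 17°, forward 7.3 m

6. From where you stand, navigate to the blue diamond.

turn left 12°, forward 11.8 m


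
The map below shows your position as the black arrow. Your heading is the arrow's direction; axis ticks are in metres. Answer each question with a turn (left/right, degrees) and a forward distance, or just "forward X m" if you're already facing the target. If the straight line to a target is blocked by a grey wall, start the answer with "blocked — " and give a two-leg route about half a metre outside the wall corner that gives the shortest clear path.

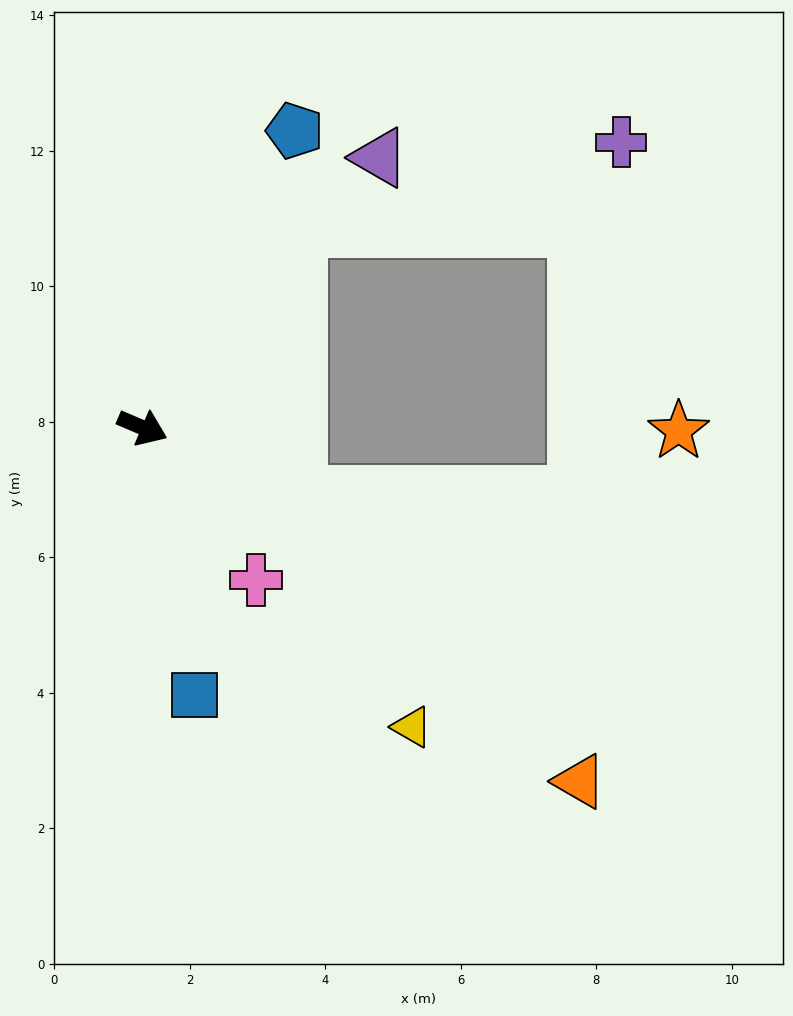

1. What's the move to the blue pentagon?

turn left 86°, forward 4.9 m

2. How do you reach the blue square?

turn right 56°, forward 4.0 m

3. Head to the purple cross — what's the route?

blocked — turn left 75°, forward 3.7 m, then turn right 37°, forward 4.9 m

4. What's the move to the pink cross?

turn right 30°, forward 2.8 m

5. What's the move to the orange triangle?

turn right 16°, forward 8.3 m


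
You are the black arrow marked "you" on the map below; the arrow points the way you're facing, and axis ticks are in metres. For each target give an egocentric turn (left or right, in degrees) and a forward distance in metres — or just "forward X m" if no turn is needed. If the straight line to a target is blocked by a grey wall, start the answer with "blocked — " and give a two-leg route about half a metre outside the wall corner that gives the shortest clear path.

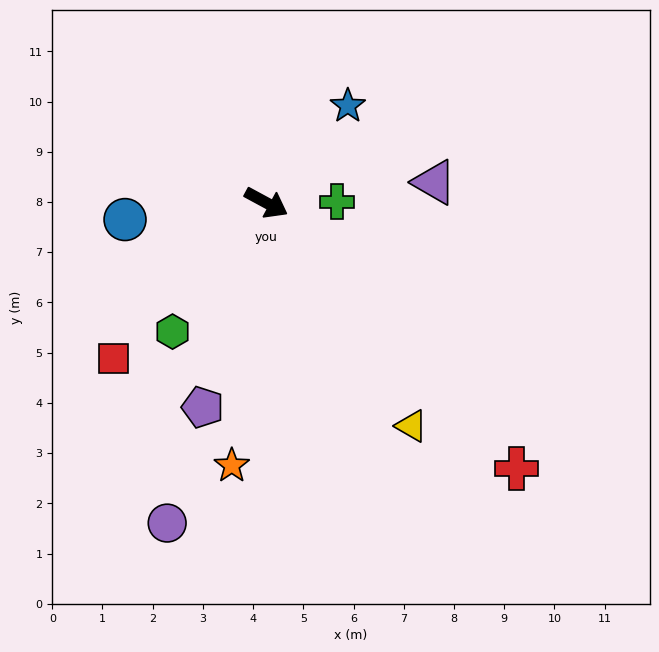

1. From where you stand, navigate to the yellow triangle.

turn right 29°, forward 5.3 m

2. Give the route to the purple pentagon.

turn right 79°, forward 4.3 m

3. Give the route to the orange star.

turn right 69°, forward 5.3 m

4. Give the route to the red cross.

turn right 18°, forward 7.3 m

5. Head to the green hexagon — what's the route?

turn right 98°, forward 3.2 m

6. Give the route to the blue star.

turn left 78°, forward 2.5 m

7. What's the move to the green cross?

turn left 29°, forward 1.4 m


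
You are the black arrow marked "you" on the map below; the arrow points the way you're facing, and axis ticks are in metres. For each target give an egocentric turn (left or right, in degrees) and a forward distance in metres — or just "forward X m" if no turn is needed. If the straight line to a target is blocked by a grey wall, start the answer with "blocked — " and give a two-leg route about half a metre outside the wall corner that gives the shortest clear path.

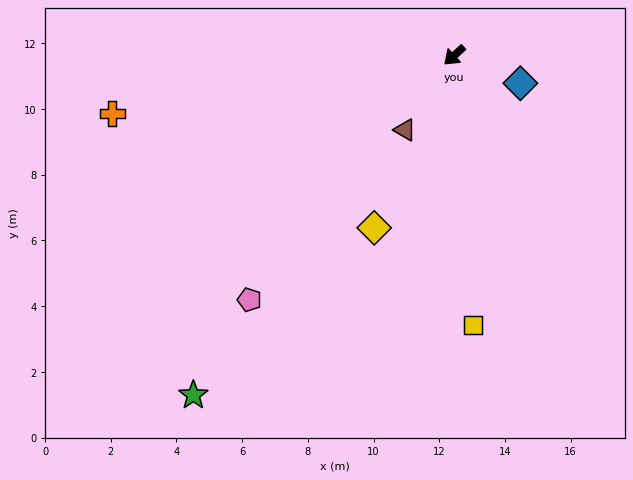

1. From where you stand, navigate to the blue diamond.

turn left 115°, forward 2.2 m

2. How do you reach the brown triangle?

turn left 14°, forward 2.7 m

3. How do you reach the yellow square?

turn left 52°, forward 8.2 m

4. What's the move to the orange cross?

turn right 33°, forward 10.6 m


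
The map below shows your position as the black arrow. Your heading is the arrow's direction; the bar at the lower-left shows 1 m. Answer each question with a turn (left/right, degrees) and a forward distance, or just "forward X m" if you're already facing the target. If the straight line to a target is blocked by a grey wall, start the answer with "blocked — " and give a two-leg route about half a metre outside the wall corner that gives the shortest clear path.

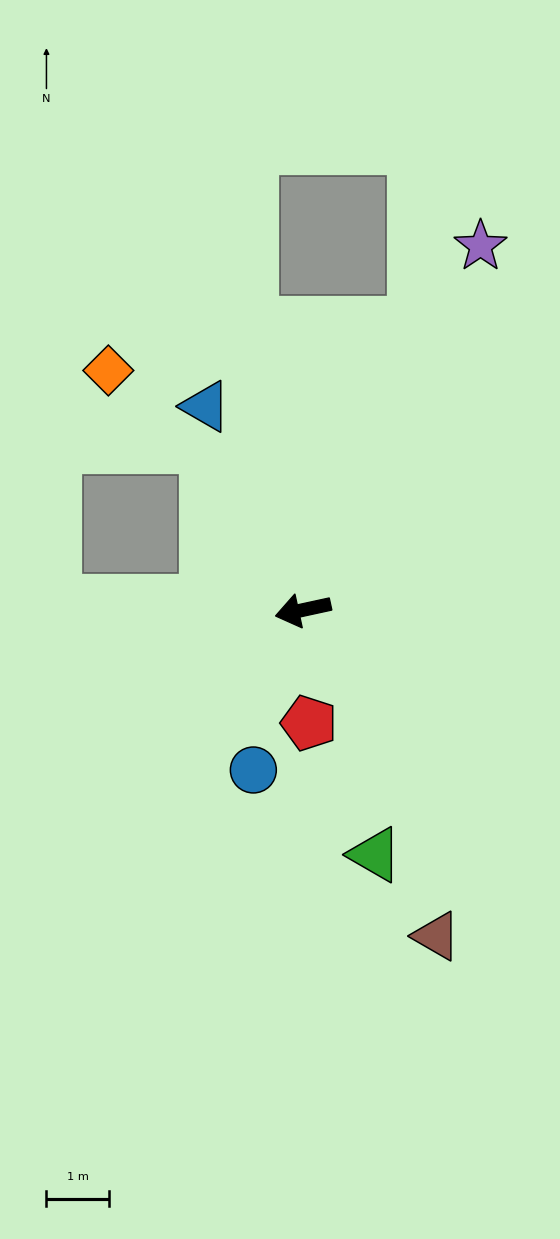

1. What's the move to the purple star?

turn right 128°, forward 6.5 m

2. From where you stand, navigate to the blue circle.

turn left 60°, forward 2.7 m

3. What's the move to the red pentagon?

turn left 81°, forward 1.8 m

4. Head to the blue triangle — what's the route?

turn right 77°, forward 3.6 m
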